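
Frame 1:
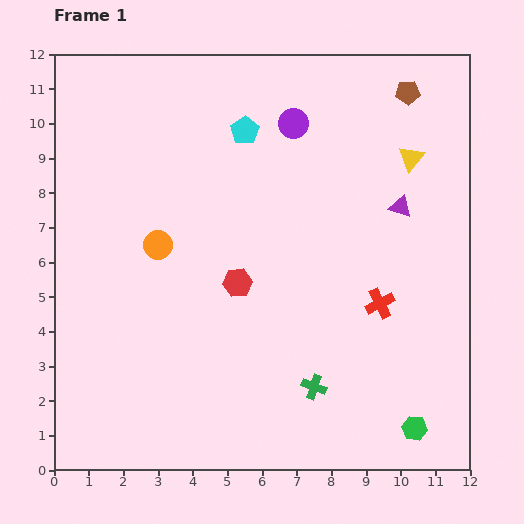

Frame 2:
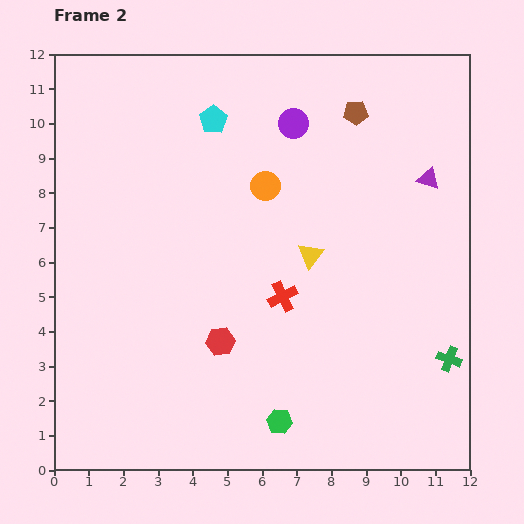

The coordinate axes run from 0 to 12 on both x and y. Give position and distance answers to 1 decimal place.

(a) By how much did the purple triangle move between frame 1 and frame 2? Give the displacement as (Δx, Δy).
(0.8, 0.8)

The purple triangle was at (10.0, 7.6) in frame 1 and (10.8, 8.4) in frame 2.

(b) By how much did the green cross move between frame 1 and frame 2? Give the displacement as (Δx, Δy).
(3.9, 0.8)

The green cross was at (7.5, 2.4) in frame 1 and (11.4, 3.2) in frame 2.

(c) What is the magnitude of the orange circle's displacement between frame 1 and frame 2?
3.5

The orange circle moved from (3.0, 6.5) to (6.1, 8.2), a distance of √(3.1² + 1.7²) ≈ 3.5.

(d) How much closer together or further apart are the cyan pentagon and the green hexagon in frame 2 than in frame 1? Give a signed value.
-1.0

Distance in frame 1: 9.9. Distance in frame 2: 8.9.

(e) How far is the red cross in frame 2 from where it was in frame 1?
2.8

The red cross moved from (9.4, 4.8) to (6.6, 5.0), a distance of √(2.8² + 0.2²) ≈ 2.8.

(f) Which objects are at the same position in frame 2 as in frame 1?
the purple circle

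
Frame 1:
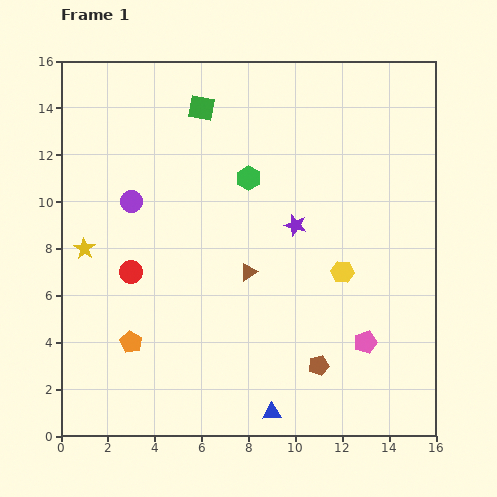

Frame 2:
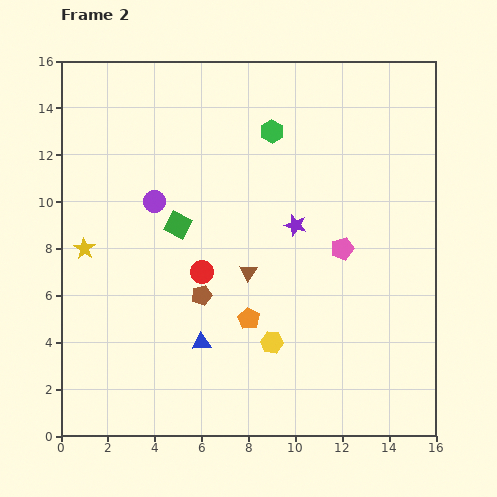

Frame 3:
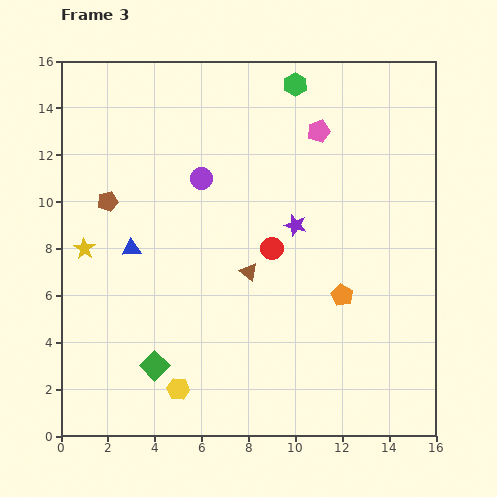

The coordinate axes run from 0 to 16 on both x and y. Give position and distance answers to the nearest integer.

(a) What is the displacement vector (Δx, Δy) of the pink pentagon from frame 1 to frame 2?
(-1, 4)

The pink pentagon was at (13, 4) in frame 1 and (12, 8) in frame 2.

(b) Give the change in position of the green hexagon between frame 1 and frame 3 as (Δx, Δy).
(2, 4)

The green hexagon was at (8, 11) in frame 1 and (10, 15) in frame 3.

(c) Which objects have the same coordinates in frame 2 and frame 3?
the yellow star, the purple star, the brown triangle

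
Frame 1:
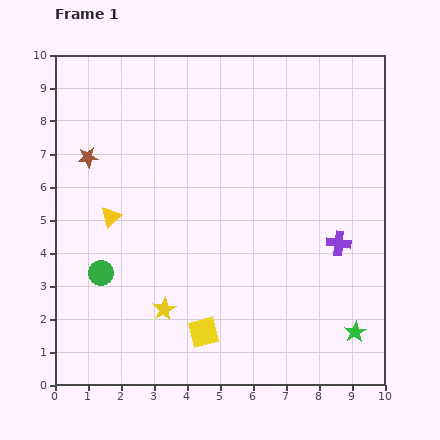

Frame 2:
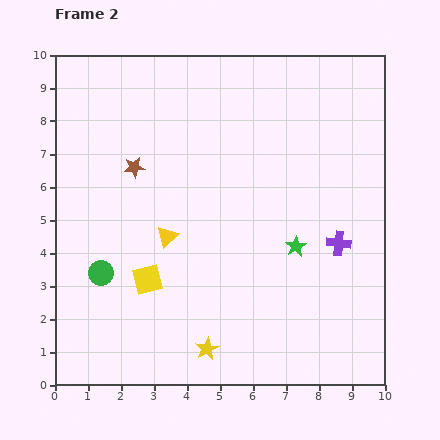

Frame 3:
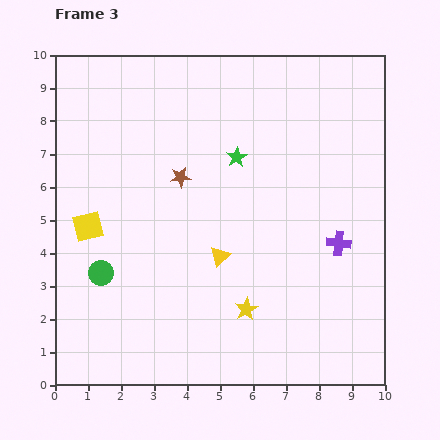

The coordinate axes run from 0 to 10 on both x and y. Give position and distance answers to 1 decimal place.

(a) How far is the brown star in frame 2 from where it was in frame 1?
1.4

The brown star moved from (1.0, 6.9) to (2.4, 6.6), a distance of √(1.4² + 0.3²) ≈ 1.4.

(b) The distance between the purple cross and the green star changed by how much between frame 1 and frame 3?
+1.3

Distance in frame 1: 2.7. Distance in frame 3: 4.0.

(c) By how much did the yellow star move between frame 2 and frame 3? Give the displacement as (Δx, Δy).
(1.2, 1.2)

The yellow star was at (4.6, 1.1) in frame 2 and (5.8, 2.3) in frame 3.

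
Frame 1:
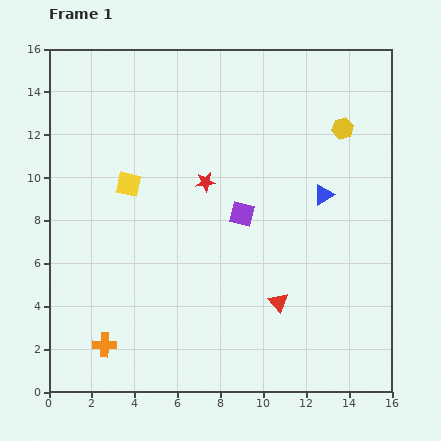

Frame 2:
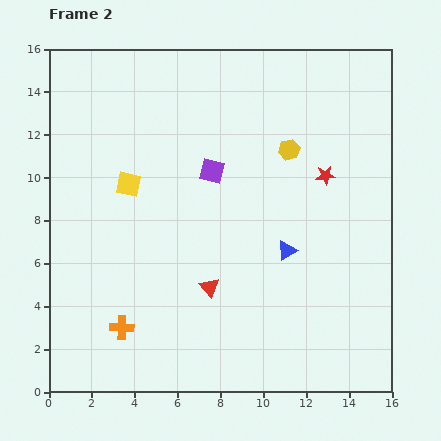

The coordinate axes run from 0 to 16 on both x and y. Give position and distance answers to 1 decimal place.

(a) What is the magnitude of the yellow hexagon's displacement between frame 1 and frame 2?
2.7

The yellow hexagon moved from (13.7, 12.3) to (11.2, 11.3), a distance of √(2.5² + 1.0²) ≈ 2.7.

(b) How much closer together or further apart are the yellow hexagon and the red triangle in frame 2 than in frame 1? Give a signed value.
-1.2

Distance in frame 1: 8.6. Distance in frame 2: 7.4.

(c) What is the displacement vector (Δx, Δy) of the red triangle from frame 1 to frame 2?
(-3.2, 0.7)

The red triangle was at (10.7, 4.2) in frame 1 and (7.5, 4.9) in frame 2.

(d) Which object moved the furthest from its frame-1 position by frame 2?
the red star

(moved 5.6; next 3.3)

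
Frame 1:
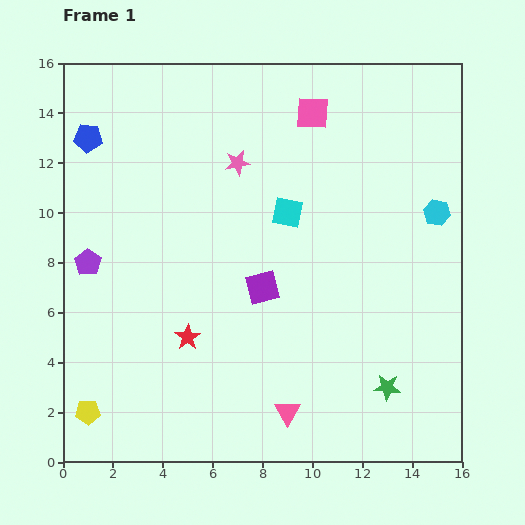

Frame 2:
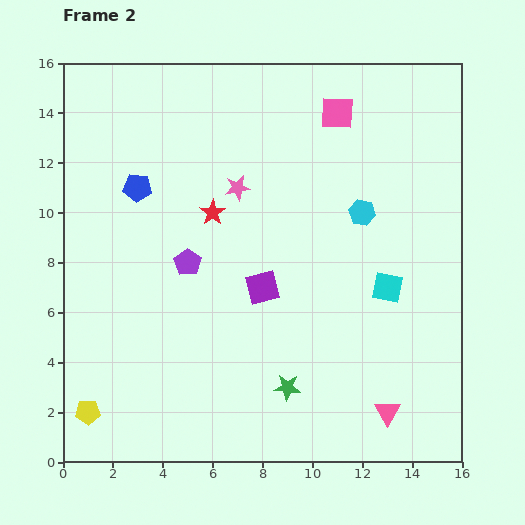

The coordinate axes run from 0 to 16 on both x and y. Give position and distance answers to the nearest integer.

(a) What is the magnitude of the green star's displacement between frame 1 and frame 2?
4

The green star moved from (13, 3) to (9, 3), a distance of √(4² + 0²) ≈ 4.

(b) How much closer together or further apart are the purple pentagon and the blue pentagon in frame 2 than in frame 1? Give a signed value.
-1

Distance in frame 1: 5. Distance in frame 2: 4.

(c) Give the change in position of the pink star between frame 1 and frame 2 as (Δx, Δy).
(0, -1)

The pink star was at (7, 12) in frame 1 and (7, 11) in frame 2.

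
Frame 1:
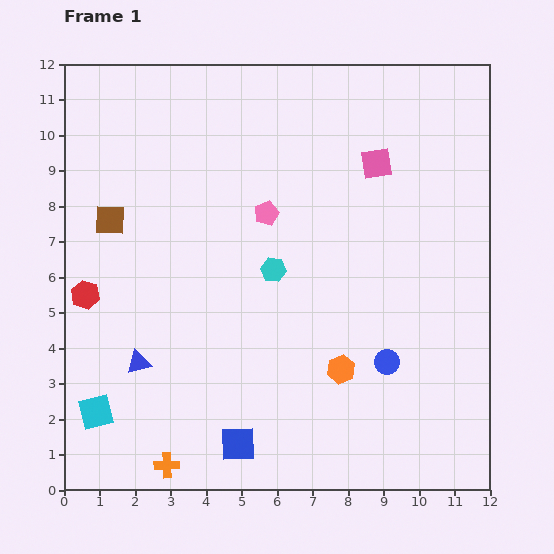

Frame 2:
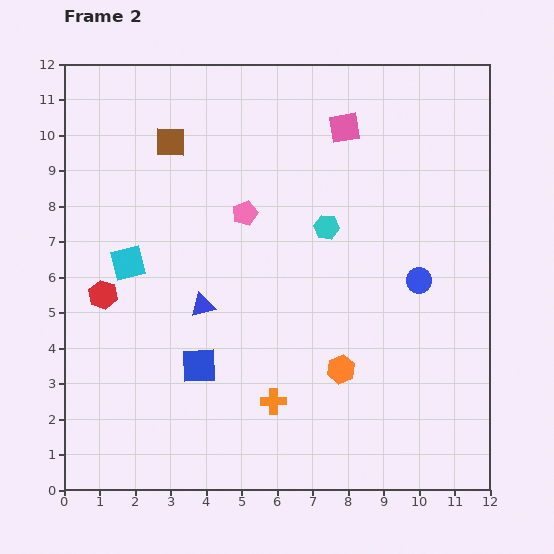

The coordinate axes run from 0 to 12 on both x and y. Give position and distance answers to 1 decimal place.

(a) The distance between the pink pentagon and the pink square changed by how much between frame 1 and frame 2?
+0.3

Distance in frame 1: 3.4. Distance in frame 2: 3.7.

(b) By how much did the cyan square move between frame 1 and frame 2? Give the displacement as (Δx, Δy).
(0.9, 4.2)

The cyan square was at (0.9, 2.2) in frame 1 and (1.8, 6.4) in frame 2.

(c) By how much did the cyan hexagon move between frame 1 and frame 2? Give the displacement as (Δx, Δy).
(1.5, 1.2)

The cyan hexagon was at (5.9, 6.2) in frame 1 and (7.4, 7.4) in frame 2.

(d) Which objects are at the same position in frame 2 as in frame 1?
the orange hexagon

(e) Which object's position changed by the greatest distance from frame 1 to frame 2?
the cyan square

(moved 4.3; next 3.5)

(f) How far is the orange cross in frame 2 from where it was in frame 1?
3.5

The orange cross moved from (2.9, 0.7) to (5.9, 2.5), a distance of √(3.0² + 1.8²) ≈ 3.5.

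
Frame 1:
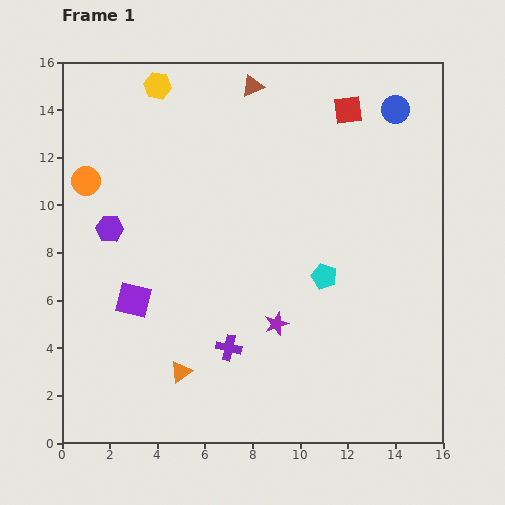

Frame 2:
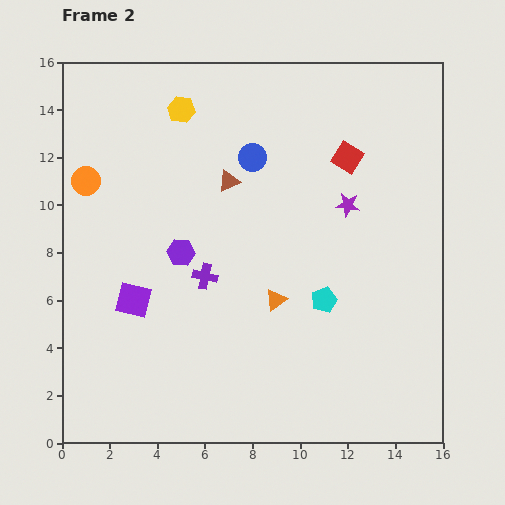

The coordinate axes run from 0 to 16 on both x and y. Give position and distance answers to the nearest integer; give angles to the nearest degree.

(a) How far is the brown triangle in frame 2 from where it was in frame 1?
4

The brown triangle moved from (8, 15) to (7, 11), a distance of √(1² + 4²) ≈ 4.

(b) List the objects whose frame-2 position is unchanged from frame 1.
the purple square, the orange circle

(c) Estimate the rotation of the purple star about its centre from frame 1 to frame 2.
29° clockwise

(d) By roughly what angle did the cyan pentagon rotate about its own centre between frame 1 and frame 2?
29° clockwise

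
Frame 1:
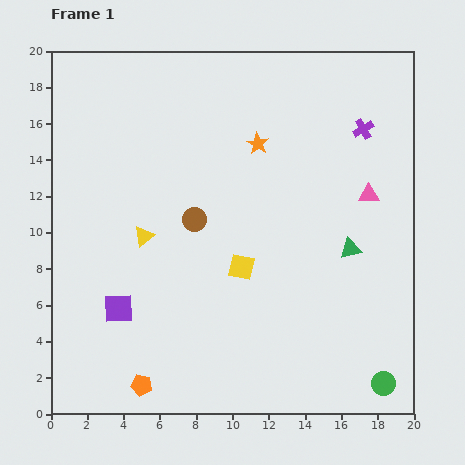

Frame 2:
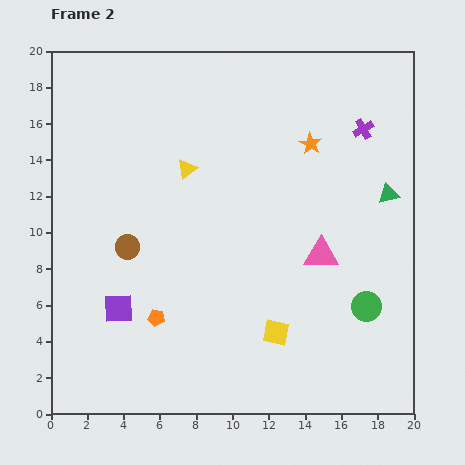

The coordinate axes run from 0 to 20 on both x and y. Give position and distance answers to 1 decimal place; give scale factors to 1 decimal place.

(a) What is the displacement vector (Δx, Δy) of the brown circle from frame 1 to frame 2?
(-3.7, -1.5)

The brown circle was at (7.9, 10.7) in frame 1 and (4.2, 9.2) in frame 2.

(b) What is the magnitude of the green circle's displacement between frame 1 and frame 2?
4.3

The green circle moved from (18.3, 1.7) to (17.4, 5.9), a distance of √(0.9² + 4.2²) ≈ 4.3.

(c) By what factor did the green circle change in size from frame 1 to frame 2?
1.3×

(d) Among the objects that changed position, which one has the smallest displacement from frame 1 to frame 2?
the orange star

(moved 2.9)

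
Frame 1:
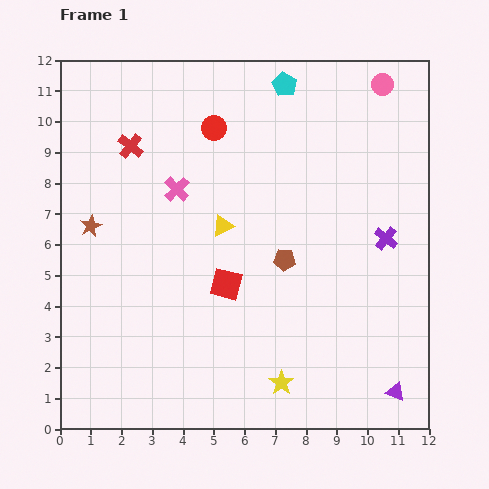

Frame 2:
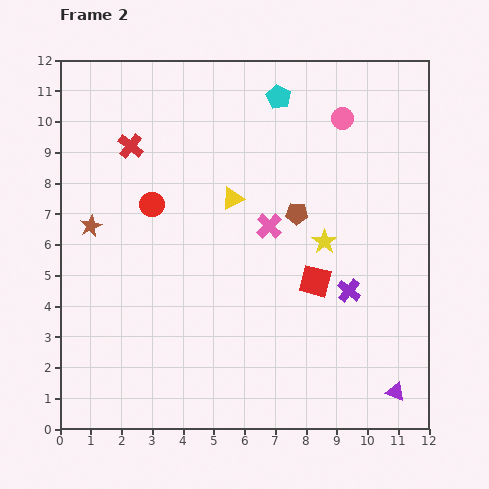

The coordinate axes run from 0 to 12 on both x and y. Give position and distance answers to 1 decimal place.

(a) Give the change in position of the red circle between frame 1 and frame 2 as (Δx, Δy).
(-2.0, -2.5)

The red circle was at (5.0, 9.8) in frame 1 and (3.0, 7.3) in frame 2.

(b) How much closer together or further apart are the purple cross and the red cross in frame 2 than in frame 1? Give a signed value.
-0.3

Distance in frame 1: 8.8. Distance in frame 2: 8.5.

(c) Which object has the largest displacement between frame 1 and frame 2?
the yellow star

(moved 4.8; next 3.2)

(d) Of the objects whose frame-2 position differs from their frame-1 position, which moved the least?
the cyan pentagon

(moved 0.4)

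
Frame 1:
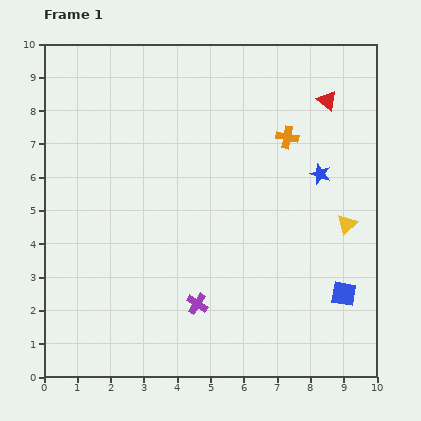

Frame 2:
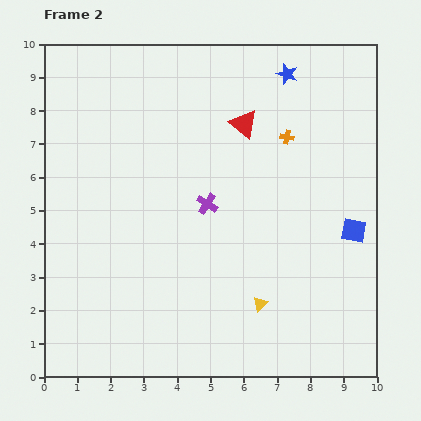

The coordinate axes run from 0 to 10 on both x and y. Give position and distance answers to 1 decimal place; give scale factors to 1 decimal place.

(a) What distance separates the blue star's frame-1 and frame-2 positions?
3.2

The blue star moved from (8.3, 6.1) to (7.3, 9.1), a distance of √(1.0² + 3.0²) ≈ 3.2.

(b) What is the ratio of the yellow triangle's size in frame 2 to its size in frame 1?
0.7×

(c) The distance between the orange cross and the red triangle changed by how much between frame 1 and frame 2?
-0.2

Distance in frame 1: 1.6. Distance in frame 2: 1.4.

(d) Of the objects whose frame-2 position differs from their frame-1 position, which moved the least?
the blue square

(moved 1.9)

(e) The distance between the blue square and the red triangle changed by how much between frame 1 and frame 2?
-1.2

Distance in frame 1: 5.8. Distance in frame 2: 4.6.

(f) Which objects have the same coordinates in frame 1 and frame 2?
the orange cross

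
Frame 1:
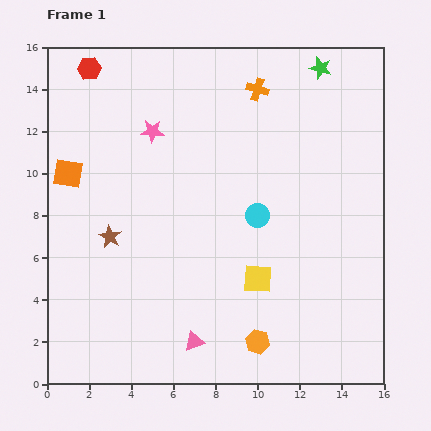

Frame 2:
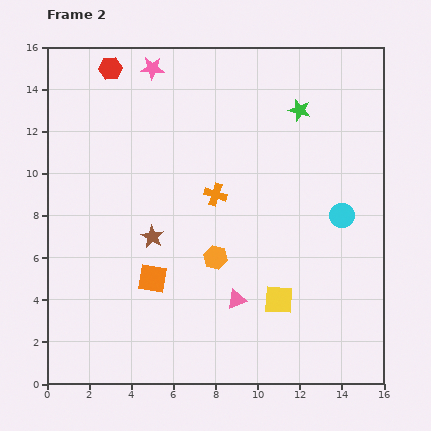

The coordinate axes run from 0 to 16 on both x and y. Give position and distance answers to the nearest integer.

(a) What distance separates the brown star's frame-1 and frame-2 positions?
2

The brown star moved from (3, 7) to (5, 7), a distance of √(2² + 0²) ≈ 2.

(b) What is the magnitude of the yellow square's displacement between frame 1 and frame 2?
1

The yellow square moved from (10, 5) to (11, 4), a distance of √(1² + 1²) ≈ 1.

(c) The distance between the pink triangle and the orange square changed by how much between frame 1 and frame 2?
-6

Distance in frame 1: 10. Distance in frame 2: 4.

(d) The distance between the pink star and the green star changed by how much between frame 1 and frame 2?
-2

Distance in frame 1: 9. Distance in frame 2: 7.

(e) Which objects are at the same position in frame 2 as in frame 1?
none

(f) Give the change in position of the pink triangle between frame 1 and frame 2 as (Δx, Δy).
(2, 2)

The pink triangle was at (7, 2) in frame 1 and (9, 4) in frame 2.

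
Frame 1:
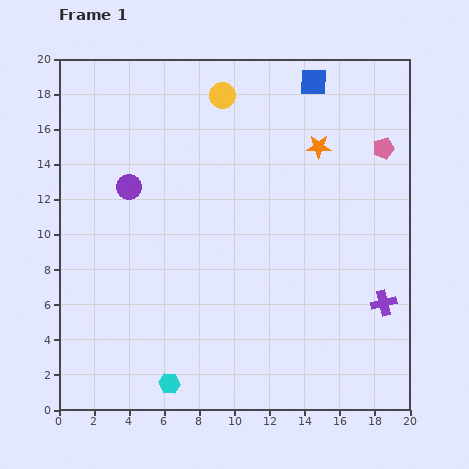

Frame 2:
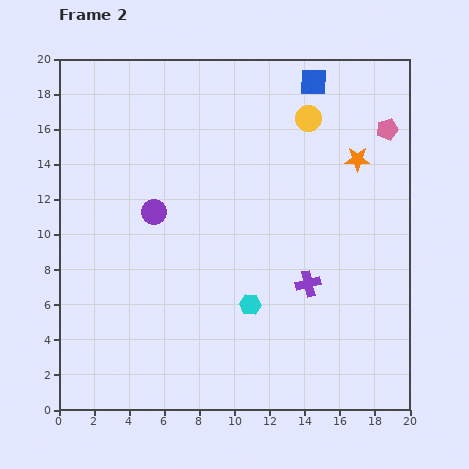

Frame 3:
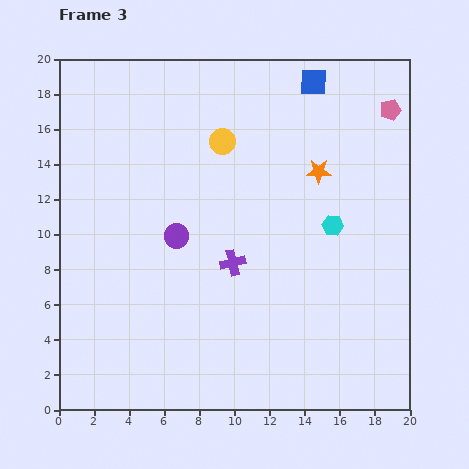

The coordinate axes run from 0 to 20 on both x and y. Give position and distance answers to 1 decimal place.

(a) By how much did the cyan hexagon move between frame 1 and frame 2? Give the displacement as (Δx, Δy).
(4.6, 4.5)

The cyan hexagon was at (6.3, 1.5) in frame 1 and (10.9, 6.0) in frame 2.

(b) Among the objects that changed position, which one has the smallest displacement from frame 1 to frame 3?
the orange star

(moved 1.4)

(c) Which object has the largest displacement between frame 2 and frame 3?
the cyan hexagon

(moved 6.5; next 5.1)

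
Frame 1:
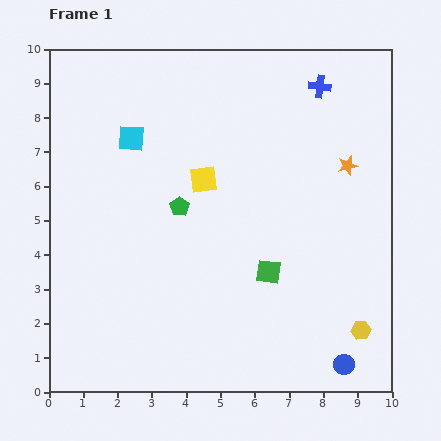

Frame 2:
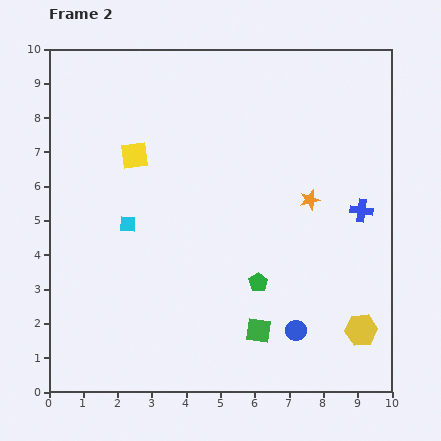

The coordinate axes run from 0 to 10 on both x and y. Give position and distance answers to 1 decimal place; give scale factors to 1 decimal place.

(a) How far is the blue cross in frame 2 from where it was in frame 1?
3.8

The blue cross moved from (7.9, 8.9) to (9.1, 5.3), a distance of √(1.2² + 3.6²) ≈ 3.8.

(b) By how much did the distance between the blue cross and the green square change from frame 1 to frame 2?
-1.0

Distance in frame 1: 5.6. Distance in frame 2: 4.6.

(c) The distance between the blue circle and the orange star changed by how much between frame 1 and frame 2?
-2.0

Distance in frame 1: 5.8. Distance in frame 2: 3.8.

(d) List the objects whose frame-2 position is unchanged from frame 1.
the yellow hexagon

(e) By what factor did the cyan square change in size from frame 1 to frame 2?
0.6×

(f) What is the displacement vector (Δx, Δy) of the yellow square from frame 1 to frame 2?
(-2.0, 0.7)

The yellow square was at (4.5, 6.2) in frame 1 and (2.5, 6.9) in frame 2.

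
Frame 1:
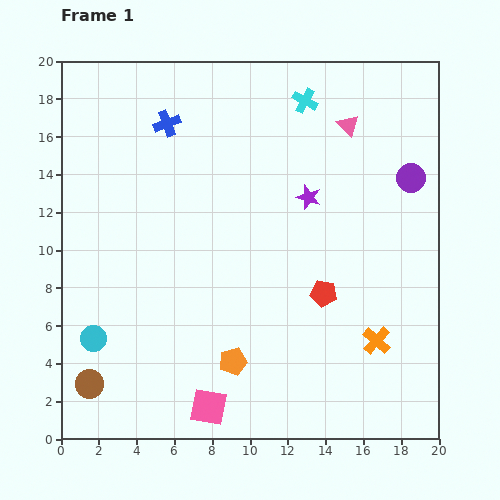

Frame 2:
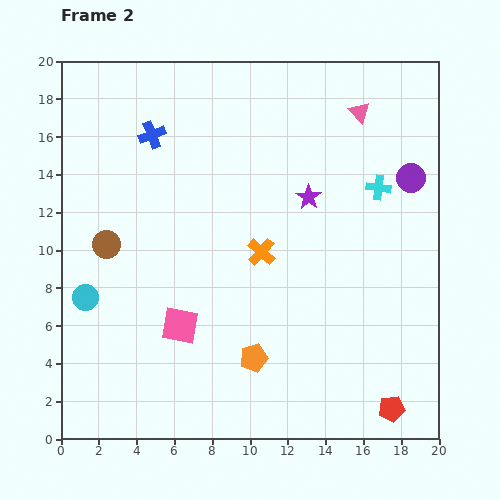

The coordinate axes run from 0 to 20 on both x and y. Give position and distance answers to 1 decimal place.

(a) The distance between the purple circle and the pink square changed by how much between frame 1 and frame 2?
-1.7

Distance in frame 1: 16.2. Distance in frame 2: 14.5.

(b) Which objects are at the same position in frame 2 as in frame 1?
the purple star, the purple circle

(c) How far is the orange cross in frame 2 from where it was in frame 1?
7.7

The orange cross moved from (16.7, 5.2) to (10.6, 9.9), a distance of √(6.1² + 4.7²) ≈ 7.7.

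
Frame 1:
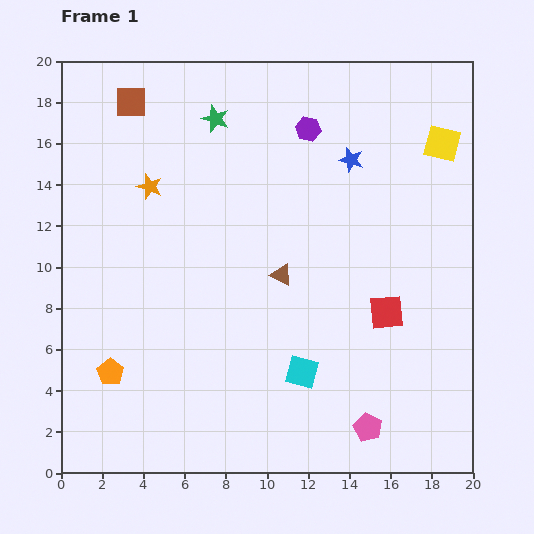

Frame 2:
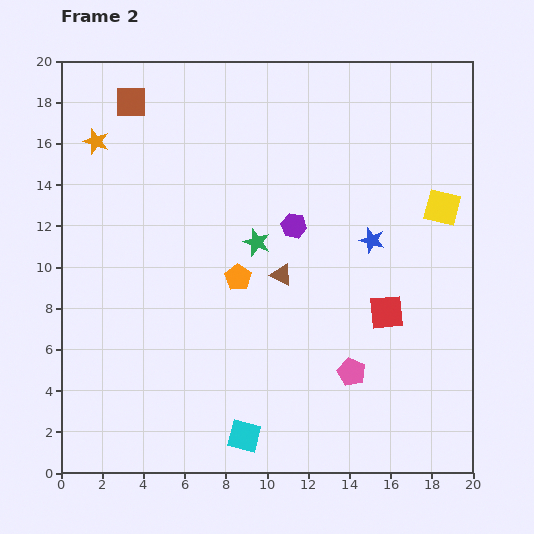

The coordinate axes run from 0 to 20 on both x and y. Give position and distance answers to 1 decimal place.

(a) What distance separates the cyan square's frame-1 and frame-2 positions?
4.2

The cyan square moved from (11.7, 4.9) to (8.9, 1.8), a distance of √(2.8² + 3.1²) ≈ 4.2.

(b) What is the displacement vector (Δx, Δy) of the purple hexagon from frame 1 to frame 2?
(-0.7, -4.7)

The purple hexagon was at (12.0, 16.7) in frame 1 and (11.3, 12.0) in frame 2.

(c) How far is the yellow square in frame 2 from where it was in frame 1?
3.1

The yellow square moved from (18.5, 16.0) to (18.5, 12.9), a distance of √(0.0² + 3.1²) ≈ 3.1.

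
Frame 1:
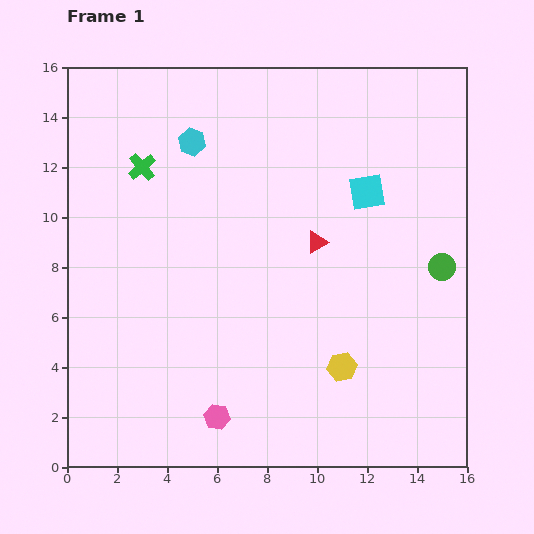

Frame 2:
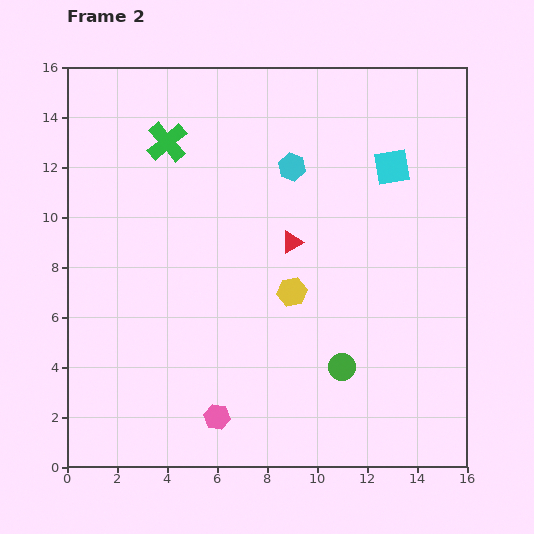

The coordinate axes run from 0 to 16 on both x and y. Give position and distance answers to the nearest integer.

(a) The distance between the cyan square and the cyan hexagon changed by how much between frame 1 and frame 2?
-3

Distance in frame 1: 7. Distance in frame 2: 4.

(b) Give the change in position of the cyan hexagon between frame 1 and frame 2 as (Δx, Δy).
(4, -1)

The cyan hexagon was at (5, 13) in frame 1 and (9, 12) in frame 2.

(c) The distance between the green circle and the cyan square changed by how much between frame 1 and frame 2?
+4

Distance in frame 1: 4. Distance in frame 2: 8.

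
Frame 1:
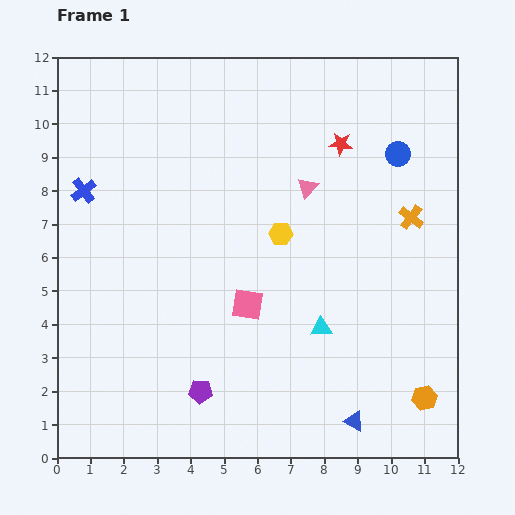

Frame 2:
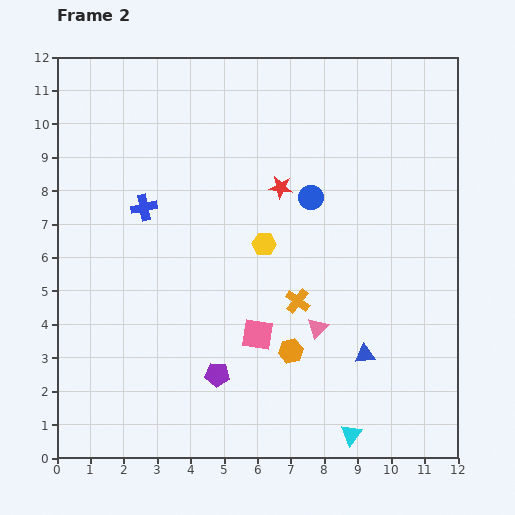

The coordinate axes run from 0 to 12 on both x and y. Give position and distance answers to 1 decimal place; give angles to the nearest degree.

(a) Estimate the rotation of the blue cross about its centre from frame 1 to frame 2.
25° clockwise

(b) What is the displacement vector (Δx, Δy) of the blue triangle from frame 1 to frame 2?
(0.3, 2.0)

The blue triangle was at (8.9, 1.1) in frame 1 and (9.2, 3.1) in frame 2.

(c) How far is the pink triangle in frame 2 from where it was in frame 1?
4.2

The pink triangle moved from (7.5, 8.1) to (7.8, 3.9), a distance of √(0.3² + 4.2²) ≈ 4.2.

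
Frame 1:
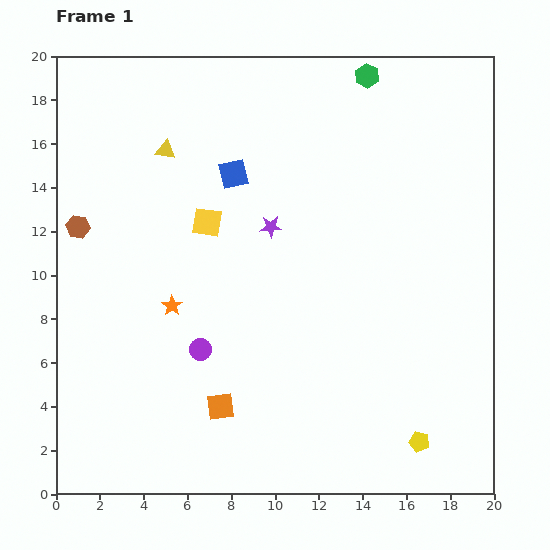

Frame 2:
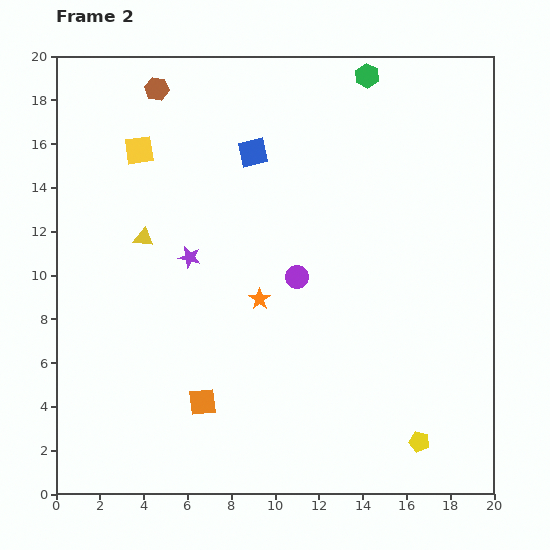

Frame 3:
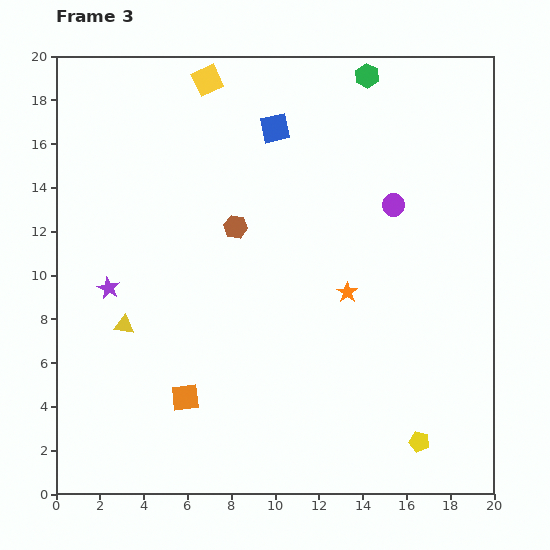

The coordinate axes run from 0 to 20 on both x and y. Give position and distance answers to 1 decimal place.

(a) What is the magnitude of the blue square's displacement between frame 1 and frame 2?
1.3

The blue square moved from (8.1, 14.6) to (9.0, 15.6), a distance of √(0.9² + 1.0²) ≈ 1.3.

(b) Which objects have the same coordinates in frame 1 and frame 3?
the yellow pentagon, the green hexagon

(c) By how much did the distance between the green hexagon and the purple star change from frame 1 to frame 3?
+7.1

Distance in frame 1: 8.2. Distance in frame 3: 15.3.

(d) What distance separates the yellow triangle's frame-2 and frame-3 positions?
4.1

The yellow triangle moved from (4.0, 11.7) to (3.1, 7.7), a distance of √(0.9² + 4.0²) ≈ 4.1.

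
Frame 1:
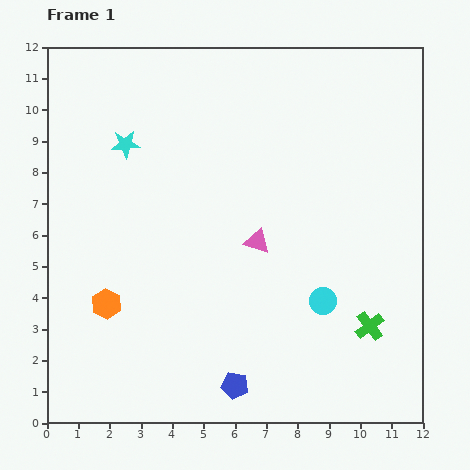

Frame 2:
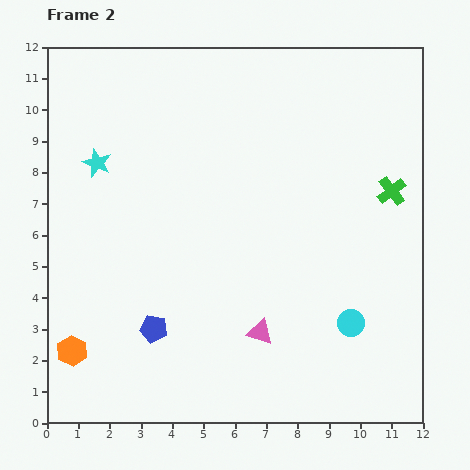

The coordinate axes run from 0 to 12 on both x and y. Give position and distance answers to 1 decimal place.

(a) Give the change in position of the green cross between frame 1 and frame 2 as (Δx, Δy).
(0.7, 4.3)

The green cross was at (10.3, 3.1) in frame 1 and (11.0, 7.4) in frame 2.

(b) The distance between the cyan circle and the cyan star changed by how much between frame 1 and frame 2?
+1.6

Distance in frame 1: 8.0. Distance in frame 2: 9.6.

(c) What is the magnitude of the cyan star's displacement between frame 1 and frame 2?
1.1

The cyan star moved from (2.5, 8.9) to (1.6, 8.3), a distance of √(0.9² + 0.6²) ≈ 1.1.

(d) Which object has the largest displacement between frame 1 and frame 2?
the green cross

(moved 4.4; next 3.2)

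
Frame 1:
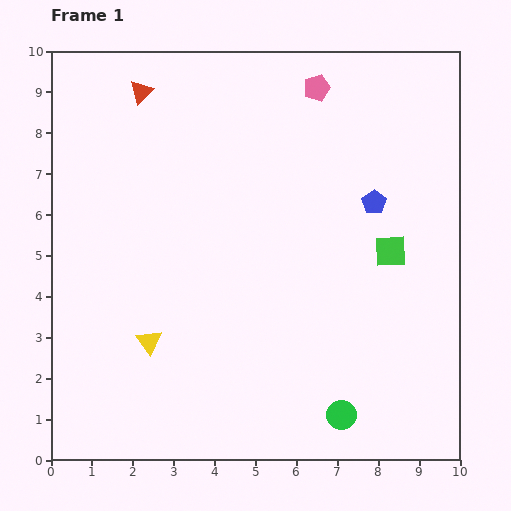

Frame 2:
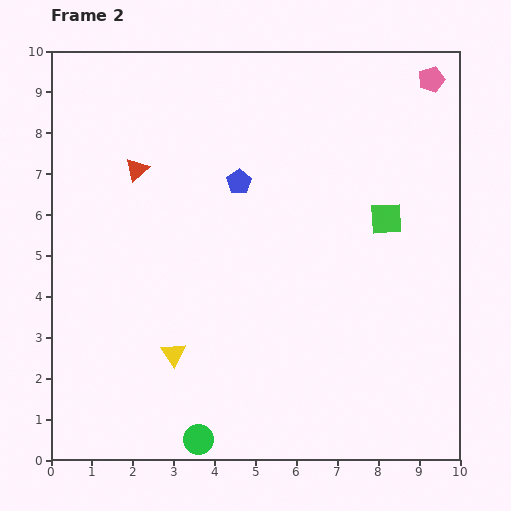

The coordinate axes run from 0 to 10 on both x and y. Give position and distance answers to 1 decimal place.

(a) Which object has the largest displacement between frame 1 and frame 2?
the green circle

(moved 3.6; next 3.3)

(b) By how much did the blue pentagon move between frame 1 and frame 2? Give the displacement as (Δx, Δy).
(-3.3, 0.5)

The blue pentagon was at (7.9, 6.3) in frame 1 and (4.6, 6.8) in frame 2.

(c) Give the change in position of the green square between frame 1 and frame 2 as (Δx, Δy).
(-0.1, 0.8)

The green square was at (8.3, 5.1) in frame 1 and (8.2, 5.9) in frame 2.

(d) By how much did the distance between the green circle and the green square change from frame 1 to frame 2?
+2.9

Distance in frame 1: 4.2. Distance in frame 2: 7.1.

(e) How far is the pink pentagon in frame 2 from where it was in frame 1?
2.8

The pink pentagon moved from (6.5, 9.1) to (9.3, 9.3), a distance of √(2.8² + 0.2²) ≈ 2.8.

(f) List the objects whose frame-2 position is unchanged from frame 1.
none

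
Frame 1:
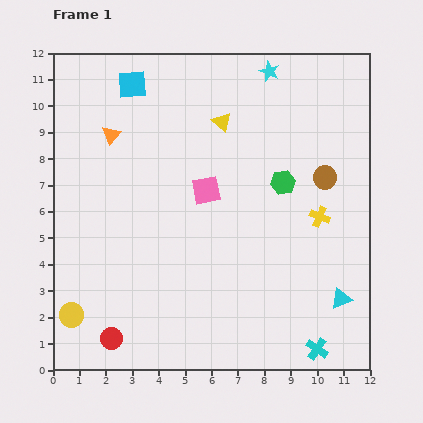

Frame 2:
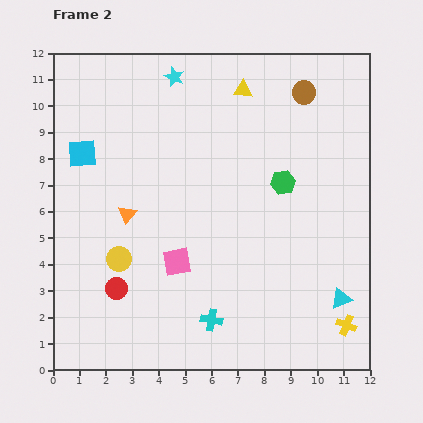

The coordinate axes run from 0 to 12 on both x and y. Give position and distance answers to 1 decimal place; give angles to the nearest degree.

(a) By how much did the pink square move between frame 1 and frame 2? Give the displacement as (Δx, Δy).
(-1.1, -2.7)

The pink square was at (5.8, 6.8) in frame 1 and (4.7, 4.1) in frame 2.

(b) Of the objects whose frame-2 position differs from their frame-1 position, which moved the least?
the yellow triangle

(moved 1.4)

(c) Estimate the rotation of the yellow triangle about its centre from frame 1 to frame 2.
36° counter-clockwise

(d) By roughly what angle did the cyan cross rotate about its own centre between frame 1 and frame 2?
23° counter-clockwise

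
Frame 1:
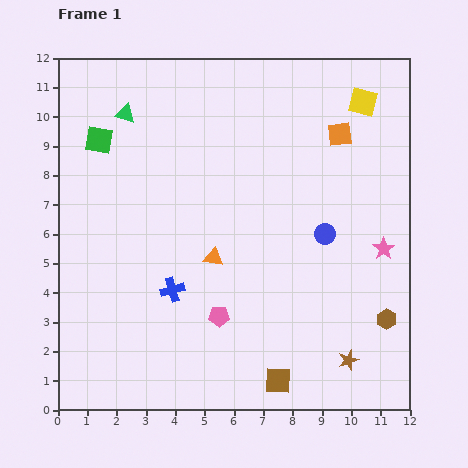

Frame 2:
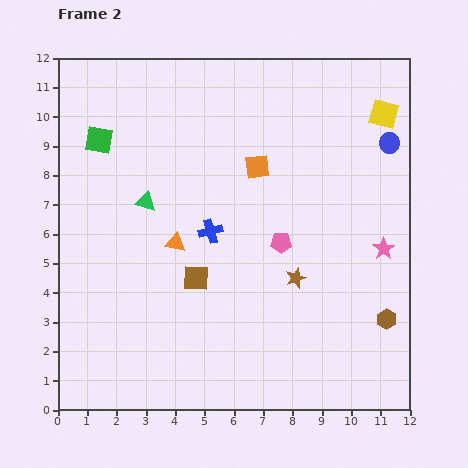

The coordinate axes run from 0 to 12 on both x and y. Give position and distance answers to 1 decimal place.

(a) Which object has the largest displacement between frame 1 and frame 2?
the brown square

(moved 4.5; next 3.8)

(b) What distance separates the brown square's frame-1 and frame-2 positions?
4.5

The brown square moved from (7.5, 1.0) to (4.7, 4.5), a distance of √(2.8² + 3.5²) ≈ 4.5.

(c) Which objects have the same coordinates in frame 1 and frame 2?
the pink star, the brown hexagon, the green square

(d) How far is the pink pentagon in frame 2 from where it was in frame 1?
3.3

The pink pentagon moved from (5.5, 3.2) to (7.6, 5.7), a distance of √(2.1² + 2.5²) ≈ 3.3.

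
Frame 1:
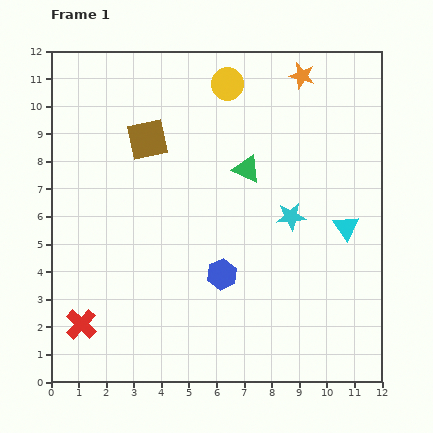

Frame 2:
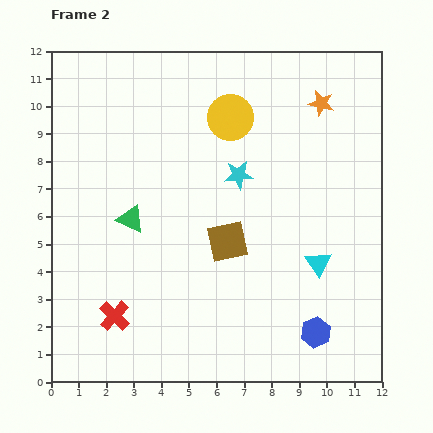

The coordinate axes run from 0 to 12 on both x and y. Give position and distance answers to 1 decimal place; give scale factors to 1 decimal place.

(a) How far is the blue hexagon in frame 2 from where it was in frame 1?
4.0

The blue hexagon moved from (6.2, 3.9) to (9.6, 1.8), a distance of √(3.4² + 2.1²) ≈ 4.0.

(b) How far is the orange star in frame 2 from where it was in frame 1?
1.2

The orange star moved from (9.1, 11.1) to (9.8, 10.1), a distance of √(0.7² + 1.0²) ≈ 1.2.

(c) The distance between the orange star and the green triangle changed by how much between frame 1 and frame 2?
+4.2

Distance in frame 1: 3.9. Distance in frame 2: 8.1.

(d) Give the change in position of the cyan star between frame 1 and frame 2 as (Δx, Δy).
(-1.9, 1.5)

The cyan star was at (8.7, 6.0) in frame 1 and (6.8, 7.5) in frame 2.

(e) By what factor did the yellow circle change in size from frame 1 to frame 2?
1.4×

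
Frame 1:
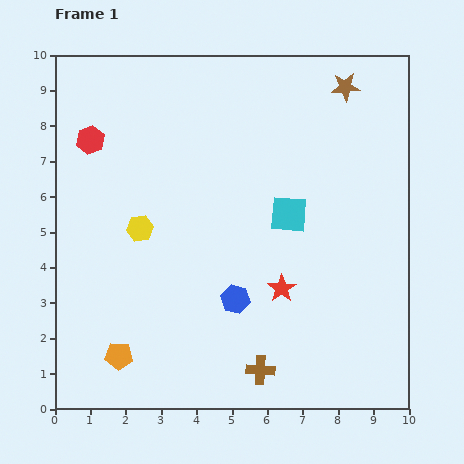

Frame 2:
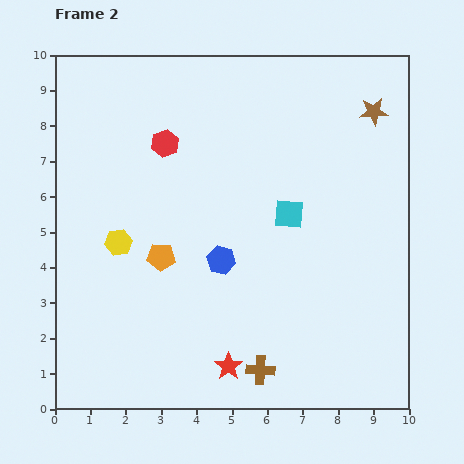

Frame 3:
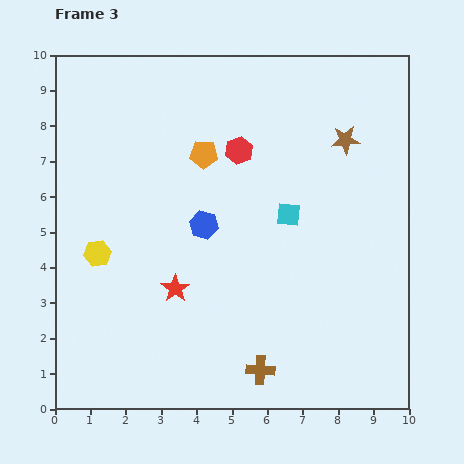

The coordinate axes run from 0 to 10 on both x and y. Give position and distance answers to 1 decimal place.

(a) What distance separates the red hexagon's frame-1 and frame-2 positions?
2.1

The red hexagon moved from (1.0, 7.6) to (3.1, 7.5), a distance of √(2.1² + 0.1²) ≈ 2.1.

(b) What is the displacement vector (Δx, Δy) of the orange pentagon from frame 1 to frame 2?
(1.2, 2.8)

The orange pentagon was at (1.8, 1.5) in frame 1 and (3.0, 4.3) in frame 2.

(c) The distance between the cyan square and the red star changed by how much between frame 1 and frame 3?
+1.7

Distance in frame 1: 2.1. Distance in frame 3: 3.8.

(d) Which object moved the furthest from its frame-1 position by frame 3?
the orange pentagon

(moved 6.2; next 4.2)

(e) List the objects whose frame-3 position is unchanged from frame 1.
the cyan square, the brown cross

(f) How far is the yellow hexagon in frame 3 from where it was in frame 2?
0.7

The yellow hexagon moved from (1.8, 4.7) to (1.2, 4.4), a distance of √(0.6² + 0.3²) ≈ 0.7.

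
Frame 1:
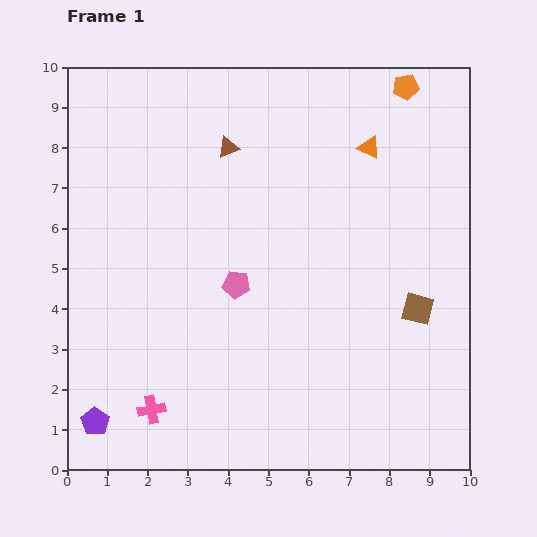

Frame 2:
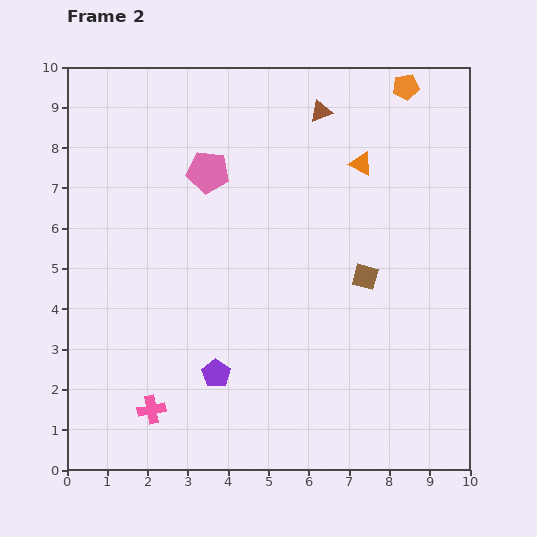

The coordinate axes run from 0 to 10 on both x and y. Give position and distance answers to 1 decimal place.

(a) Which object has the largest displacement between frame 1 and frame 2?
the purple pentagon

(moved 3.2; next 2.9)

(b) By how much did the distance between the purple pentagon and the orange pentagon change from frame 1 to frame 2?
-2.8

Distance in frame 1: 11.3. Distance in frame 2: 8.5.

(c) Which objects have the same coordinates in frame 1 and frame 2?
the orange pentagon, the pink cross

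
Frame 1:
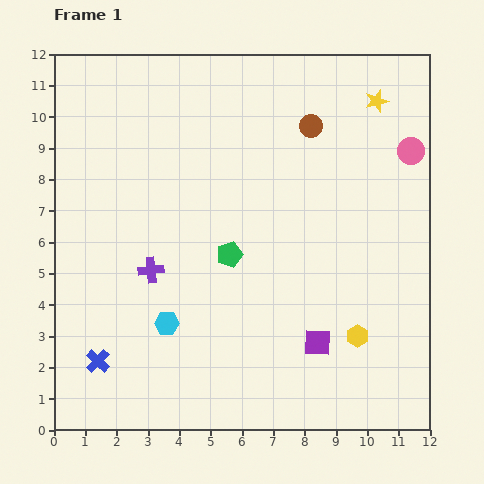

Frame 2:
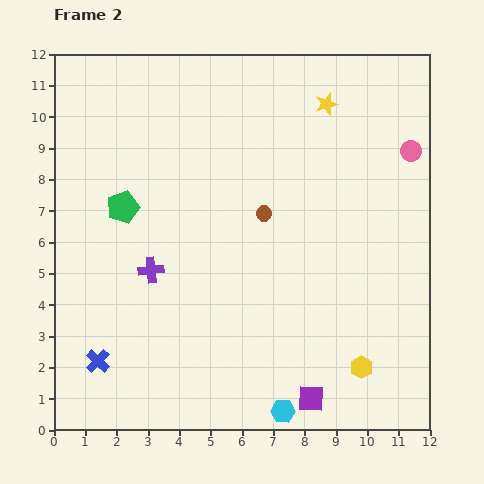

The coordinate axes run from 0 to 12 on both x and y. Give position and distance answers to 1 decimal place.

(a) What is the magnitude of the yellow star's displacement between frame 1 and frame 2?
1.6

The yellow star moved from (10.3, 10.5) to (8.7, 10.4), a distance of √(1.6² + 0.1²) ≈ 1.6.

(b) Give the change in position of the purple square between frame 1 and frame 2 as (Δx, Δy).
(-0.2, -1.8)

The purple square was at (8.4, 2.8) in frame 1 and (8.2, 1.0) in frame 2.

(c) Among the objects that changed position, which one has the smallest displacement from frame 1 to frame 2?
the yellow hexagon

(moved 1.0)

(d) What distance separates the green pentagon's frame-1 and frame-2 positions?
3.7

The green pentagon moved from (5.6, 5.6) to (2.2, 7.1), a distance of √(3.4² + 1.5²) ≈ 3.7.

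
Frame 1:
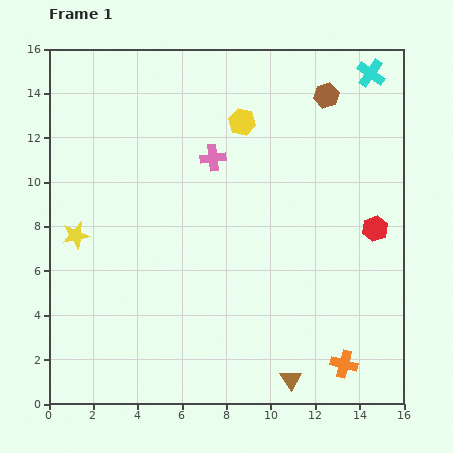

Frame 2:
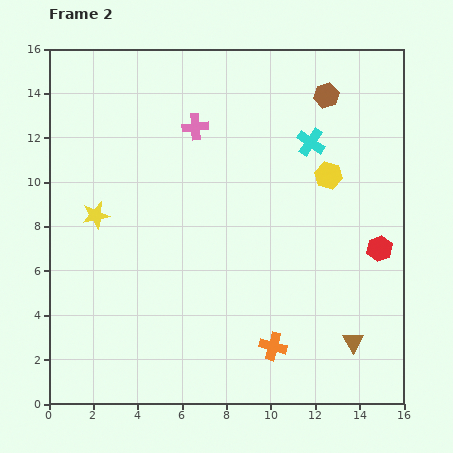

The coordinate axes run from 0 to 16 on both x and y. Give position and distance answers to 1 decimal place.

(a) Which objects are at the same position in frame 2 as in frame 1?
the brown hexagon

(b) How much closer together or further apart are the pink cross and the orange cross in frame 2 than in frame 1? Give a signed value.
-0.5

Distance in frame 1: 11.0. Distance in frame 2: 10.5.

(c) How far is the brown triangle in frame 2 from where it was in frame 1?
3.3

The brown triangle moved from (10.9, 1.1) to (13.7, 2.8), a distance of √(2.8² + 1.7²) ≈ 3.3.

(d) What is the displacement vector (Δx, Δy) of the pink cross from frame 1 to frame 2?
(-0.8, 1.4)

The pink cross was at (7.4, 11.1) in frame 1 and (6.6, 12.5) in frame 2.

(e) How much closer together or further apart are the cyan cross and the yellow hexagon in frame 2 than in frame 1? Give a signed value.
-4.5

Distance in frame 1: 6.2. Distance in frame 2: 1.7.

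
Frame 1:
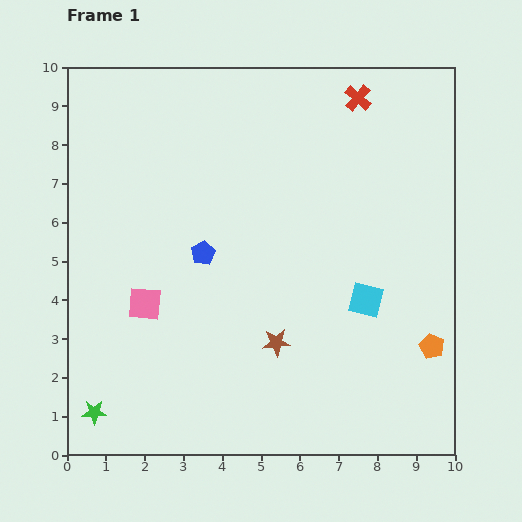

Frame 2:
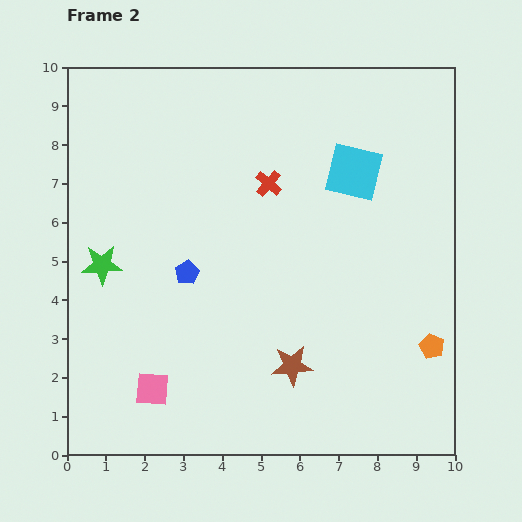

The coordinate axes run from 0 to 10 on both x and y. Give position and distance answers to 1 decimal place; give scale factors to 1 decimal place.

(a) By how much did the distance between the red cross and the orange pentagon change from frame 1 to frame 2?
-0.8

Distance in frame 1: 6.7. Distance in frame 2: 5.9.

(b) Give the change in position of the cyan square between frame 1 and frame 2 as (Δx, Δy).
(-0.3, 3.3)

The cyan square was at (7.7, 4.0) in frame 1 and (7.4, 7.3) in frame 2.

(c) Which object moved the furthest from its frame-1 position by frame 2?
the green star

(moved 3.8; next 3.3)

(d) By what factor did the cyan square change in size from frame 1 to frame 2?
1.6×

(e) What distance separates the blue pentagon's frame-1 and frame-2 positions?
0.6

The blue pentagon moved from (3.5, 5.2) to (3.1, 4.7), a distance of √(0.4² + 0.5²) ≈ 0.6.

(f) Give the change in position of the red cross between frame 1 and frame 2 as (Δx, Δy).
(-2.3, -2.2)

The red cross was at (7.5, 9.2) in frame 1 and (5.2, 7.0) in frame 2.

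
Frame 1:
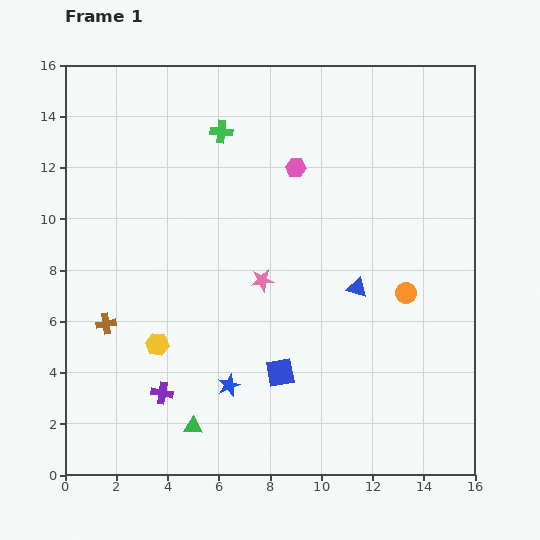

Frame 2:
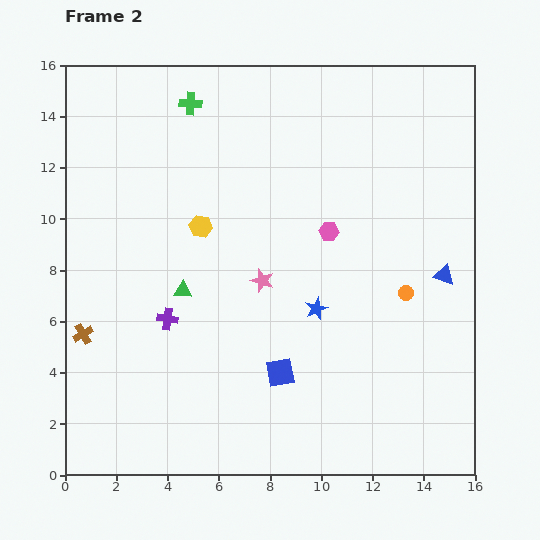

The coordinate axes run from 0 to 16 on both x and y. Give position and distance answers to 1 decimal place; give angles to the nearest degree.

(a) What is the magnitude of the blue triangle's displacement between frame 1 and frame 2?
3.4

The blue triangle moved from (11.4, 7.3) to (14.8, 7.8), a distance of √(3.4² + 0.5²) ≈ 3.4.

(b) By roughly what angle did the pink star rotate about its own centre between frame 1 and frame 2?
27° clockwise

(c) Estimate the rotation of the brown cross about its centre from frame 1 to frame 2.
21° counter-clockwise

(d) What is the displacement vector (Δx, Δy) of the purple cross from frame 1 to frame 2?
(0.2, 2.9)

The purple cross was at (3.8, 3.2) in frame 1 and (4.0, 6.1) in frame 2.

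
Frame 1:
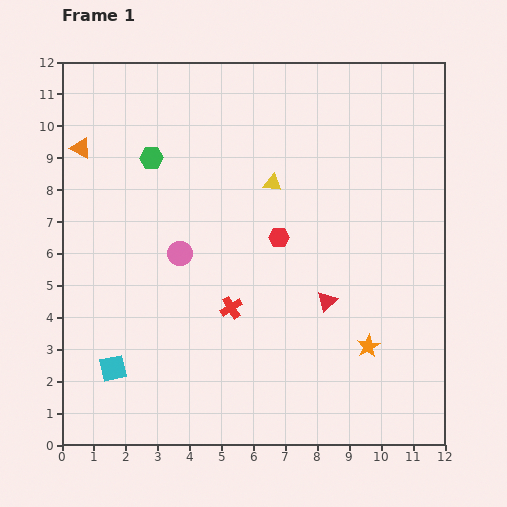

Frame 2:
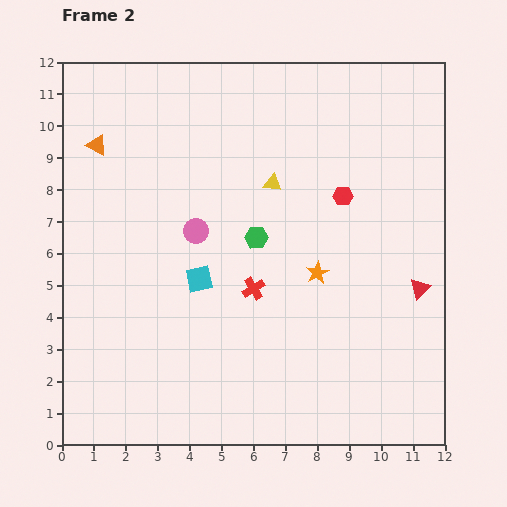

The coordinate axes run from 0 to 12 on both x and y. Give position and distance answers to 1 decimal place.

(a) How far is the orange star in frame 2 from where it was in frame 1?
2.8

The orange star moved from (9.6, 3.1) to (8.0, 5.4), a distance of √(1.6² + 2.3²) ≈ 2.8.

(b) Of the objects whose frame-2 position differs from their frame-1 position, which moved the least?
the orange triangle

(moved 0.5)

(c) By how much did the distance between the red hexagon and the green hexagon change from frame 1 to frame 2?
-1.7

Distance in frame 1: 4.7. Distance in frame 2: 3.0.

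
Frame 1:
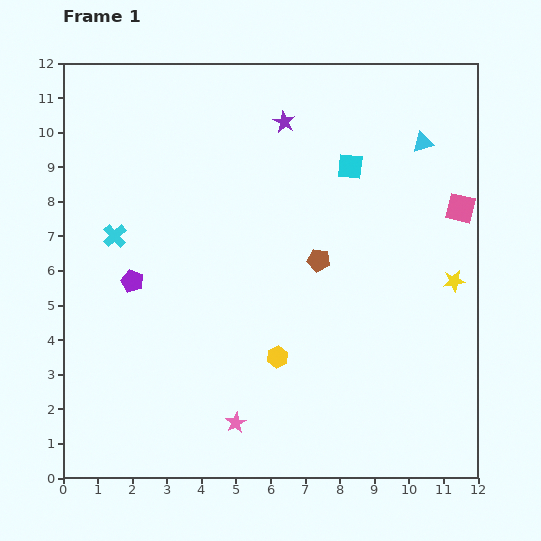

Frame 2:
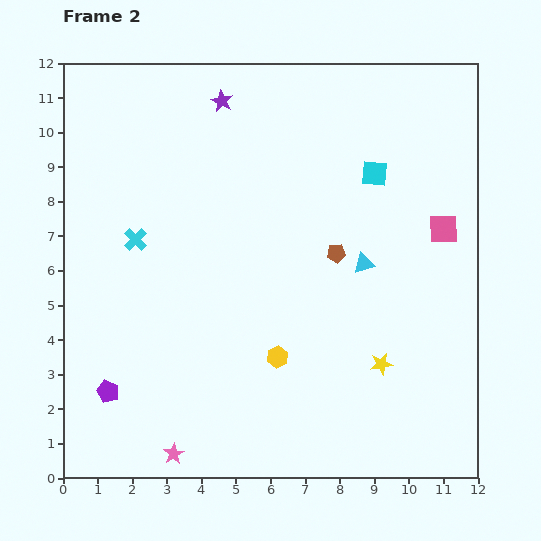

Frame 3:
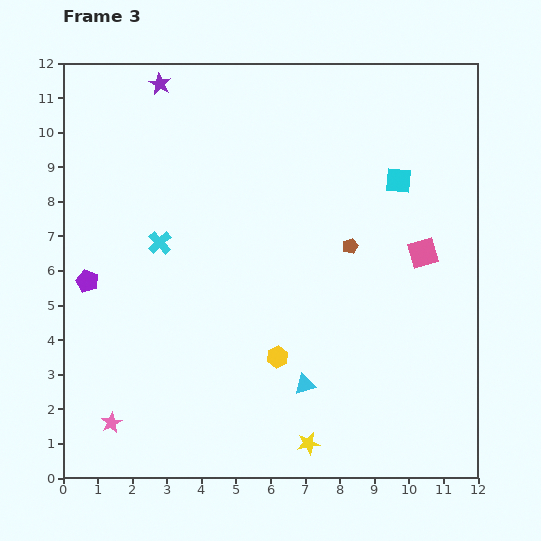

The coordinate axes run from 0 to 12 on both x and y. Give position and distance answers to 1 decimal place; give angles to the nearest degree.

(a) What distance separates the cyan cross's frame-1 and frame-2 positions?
0.6

The cyan cross moved from (1.5, 7.0) to (2.1, 6.9), a distance of √(0.6² + 0.1²) ≈ 0.6.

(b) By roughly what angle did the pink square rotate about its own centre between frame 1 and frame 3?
30° counter-clockwise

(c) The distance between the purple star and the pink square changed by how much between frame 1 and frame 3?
+3.3

Distance in frame 1: 5.7. Distance in frame 3: 9.0.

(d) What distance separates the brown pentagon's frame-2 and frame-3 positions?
0.4

The brown pentagon moved from (7.9, 6.5) to (8.3, 6.7), a distance of √(0.4² + 0.2²) ≈ 0.4.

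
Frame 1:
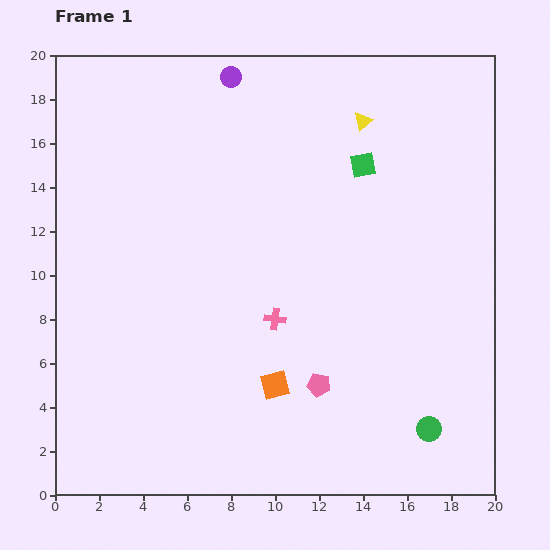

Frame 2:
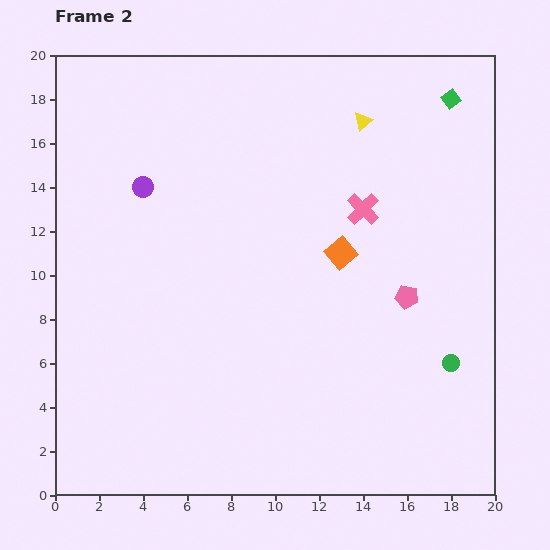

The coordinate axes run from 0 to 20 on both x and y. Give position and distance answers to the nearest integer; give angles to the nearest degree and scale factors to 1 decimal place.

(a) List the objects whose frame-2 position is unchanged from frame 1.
the yellow triangle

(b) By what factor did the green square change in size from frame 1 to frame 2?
0.7×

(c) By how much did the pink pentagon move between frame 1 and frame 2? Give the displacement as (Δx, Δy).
(4, 4)

The pink pentagon was at (12, 5) in frame 1 and (16, 9) in frame 2.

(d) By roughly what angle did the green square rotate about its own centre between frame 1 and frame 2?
27° counter-clockwise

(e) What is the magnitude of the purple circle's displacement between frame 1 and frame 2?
6

The purple circle moved from (8, 19) to (4, 14), a distance of √(4² + 5²) ≈ 6.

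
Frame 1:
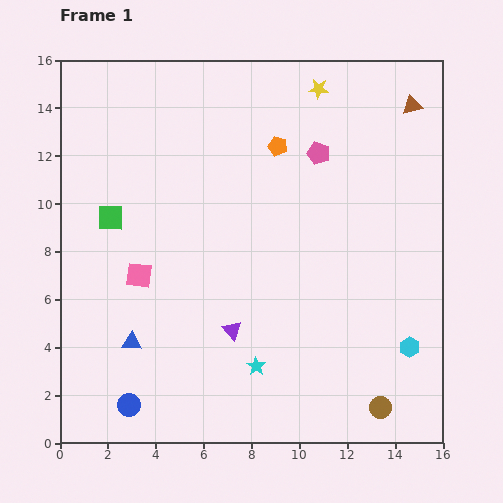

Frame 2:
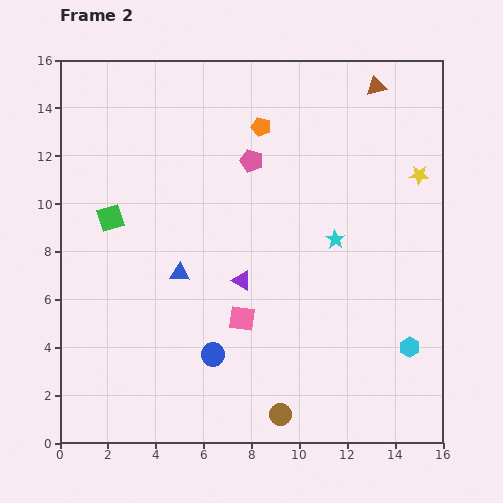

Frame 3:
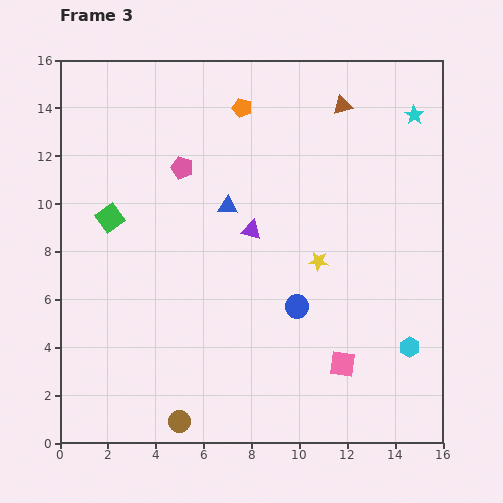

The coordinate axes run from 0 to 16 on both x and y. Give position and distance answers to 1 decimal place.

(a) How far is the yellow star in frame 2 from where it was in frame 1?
5.5

The yellow star moved from (10.8, 14.8) to (15.0, 11.2), a distance of √(4.2² + 3.6²) ≈ 5.5.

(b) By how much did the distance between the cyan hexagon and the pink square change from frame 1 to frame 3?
-8.8

Distance in frame 1: 11.7. Distance in frame 3: 2.9.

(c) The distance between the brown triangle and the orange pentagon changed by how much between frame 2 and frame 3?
-0.9

Distance in frame 2: 5.1. Distance in frame 3: 4.2.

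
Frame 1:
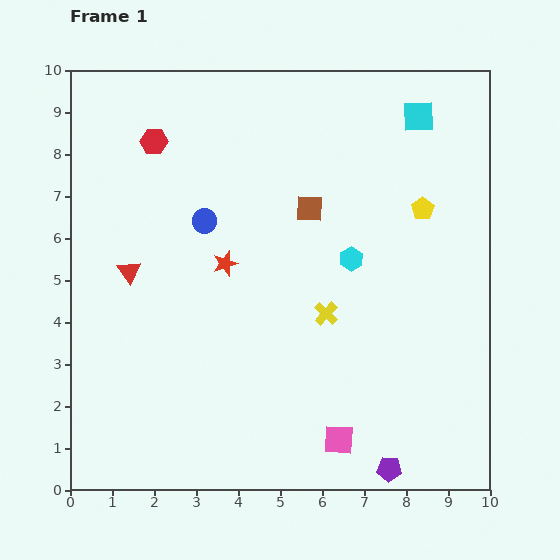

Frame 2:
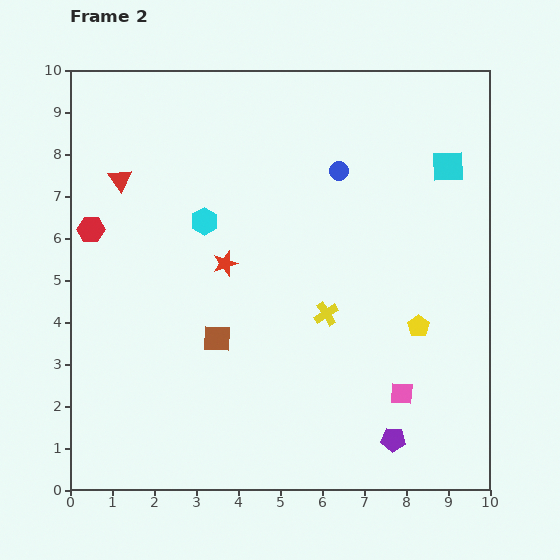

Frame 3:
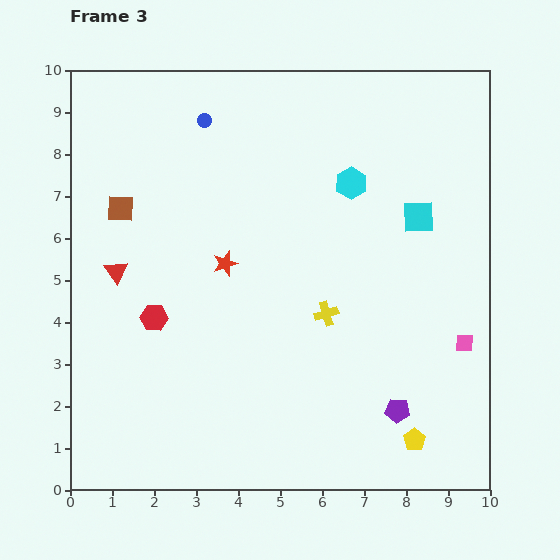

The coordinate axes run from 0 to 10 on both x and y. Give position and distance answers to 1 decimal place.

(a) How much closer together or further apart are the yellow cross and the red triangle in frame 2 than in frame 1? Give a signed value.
+1.1

Distance in frame 1: 4.8. Distance in frame 2: 5.9.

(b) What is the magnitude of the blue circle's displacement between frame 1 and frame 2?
3.4

The blue circle moved from (3.2, 6.4) to (6.4, 7.6), a distance of √(3.2² + 1.2²) ≈ 3.4.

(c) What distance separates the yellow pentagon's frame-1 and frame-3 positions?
5.5

The yellow pentagon moved from (8.4, 6.7) to (8.2, 1.2), a distance of √(0.2² + 5.5²) ≈ 5.5.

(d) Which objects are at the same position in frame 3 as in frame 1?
the red star, the yellow cross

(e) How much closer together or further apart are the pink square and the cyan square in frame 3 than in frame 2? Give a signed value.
-2.3

Distance in frame 2: 5.5. Distance in frame 3: 3.2.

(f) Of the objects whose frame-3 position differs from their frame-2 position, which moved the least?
the purple pentagon

(moved 0.7)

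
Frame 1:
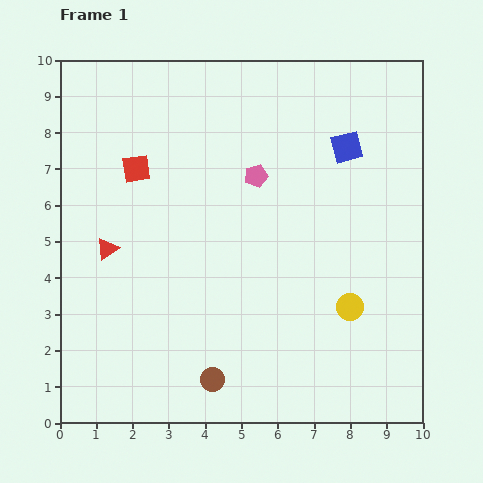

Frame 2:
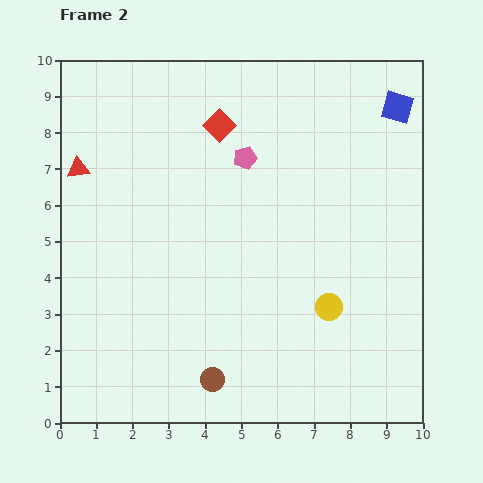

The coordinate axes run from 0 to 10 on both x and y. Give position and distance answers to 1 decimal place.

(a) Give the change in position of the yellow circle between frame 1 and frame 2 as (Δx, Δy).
(-0.6, 0.0)

The yellow circle was at (8.0, 3.2) in frame 1 and (7.4, 3.2) in frame 2.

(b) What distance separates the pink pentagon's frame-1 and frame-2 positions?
0.6

The pink pentagon moved from (5.4, 6.8) to (5.1, 7.3), a distance of √(0.3² + 0.5²) ≈ 0.6.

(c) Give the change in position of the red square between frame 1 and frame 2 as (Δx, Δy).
(2.3, 1.2)

The red square was at (2.1, 7.0) in frame 1 and (4.4, 8.2) in frame 2.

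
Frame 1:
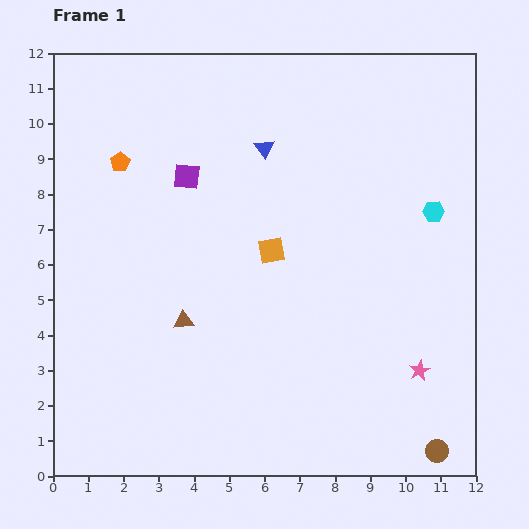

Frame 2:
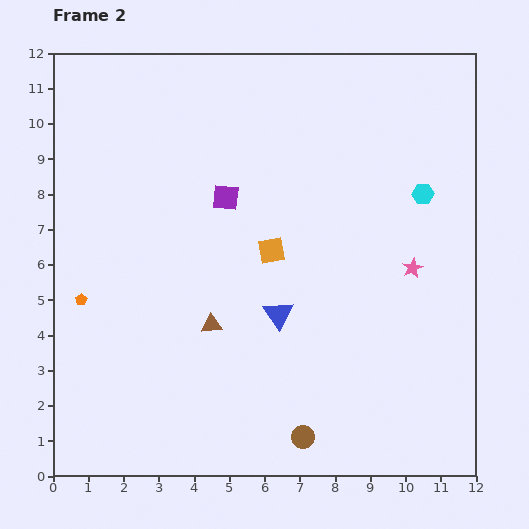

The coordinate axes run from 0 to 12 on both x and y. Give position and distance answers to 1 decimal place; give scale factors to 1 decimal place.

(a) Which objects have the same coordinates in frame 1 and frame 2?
the orange square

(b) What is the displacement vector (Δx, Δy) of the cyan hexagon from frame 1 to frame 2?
(-0.3, 0.5)

The cyan hexagon was at (10.8, 7.5) in frame 1 and (10.5, 8.0) in frame 2.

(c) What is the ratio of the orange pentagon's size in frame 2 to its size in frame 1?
0.6×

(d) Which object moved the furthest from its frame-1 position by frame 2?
the blue triangle

(moved 4.7; next 4.1)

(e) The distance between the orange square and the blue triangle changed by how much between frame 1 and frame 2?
-1.1

Distance in frame 1: 2.9. Distance in frame 2: 1.8.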